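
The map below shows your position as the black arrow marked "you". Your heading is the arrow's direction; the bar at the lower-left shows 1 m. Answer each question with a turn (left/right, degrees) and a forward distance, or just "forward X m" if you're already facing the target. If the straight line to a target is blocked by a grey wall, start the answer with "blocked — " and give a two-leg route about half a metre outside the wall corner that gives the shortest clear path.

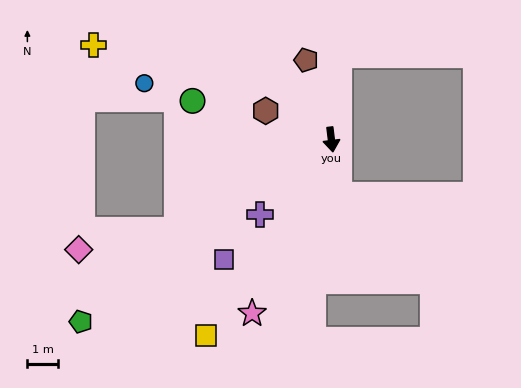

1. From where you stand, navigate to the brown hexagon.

turn right 121°, forward 2.4 m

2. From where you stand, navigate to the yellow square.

turn right 40°, forward 7.7 m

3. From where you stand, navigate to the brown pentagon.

turn right 169°, forward 2.7 m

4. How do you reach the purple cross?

turn right 51°, forward 3.4 m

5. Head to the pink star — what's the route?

turn right 31°, forward 6.3 m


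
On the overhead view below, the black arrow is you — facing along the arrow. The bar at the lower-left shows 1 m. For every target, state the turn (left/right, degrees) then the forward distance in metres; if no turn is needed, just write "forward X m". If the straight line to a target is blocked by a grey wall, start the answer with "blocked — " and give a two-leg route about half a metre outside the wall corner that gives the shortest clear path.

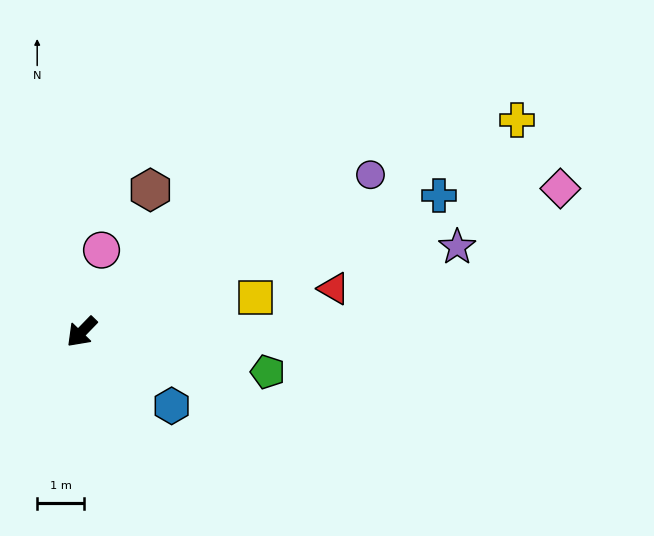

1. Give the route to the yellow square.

turn left 145°, forward 3.8 m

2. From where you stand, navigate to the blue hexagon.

turn left 95°, forward 2.5 m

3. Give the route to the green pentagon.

turn left 122°, forward 4.1 m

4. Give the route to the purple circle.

turn left 163°, forward 7.0 m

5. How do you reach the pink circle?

turn right 149°, forward 1.8 m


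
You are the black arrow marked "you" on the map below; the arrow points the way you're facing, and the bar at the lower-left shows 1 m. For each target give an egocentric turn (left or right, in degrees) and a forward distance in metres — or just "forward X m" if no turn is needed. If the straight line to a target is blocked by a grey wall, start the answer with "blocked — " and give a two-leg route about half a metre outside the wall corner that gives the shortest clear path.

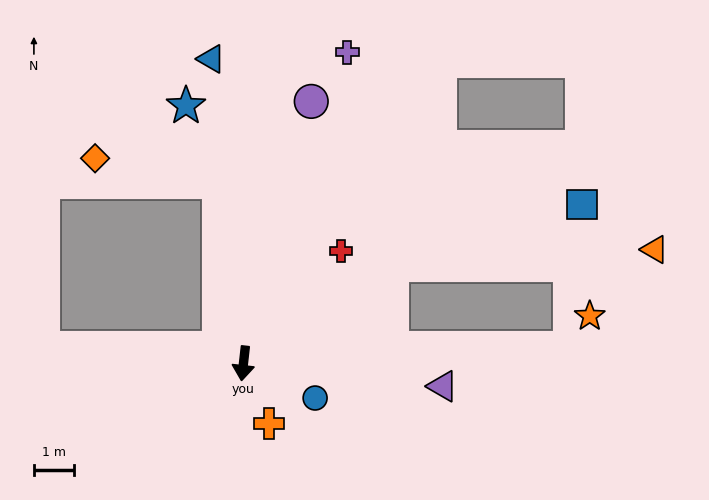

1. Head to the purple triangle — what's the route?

turn left 90°, forward 5.0 m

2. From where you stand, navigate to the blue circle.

turn left 71°, forward 2.0 m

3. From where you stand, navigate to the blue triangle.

turn right 168°, forward 7.7 m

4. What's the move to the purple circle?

turn left 172°, forward 6.8 m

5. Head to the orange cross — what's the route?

turn left 29°, forward 1.6 m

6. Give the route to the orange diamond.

blocked — turn right 166°, forward 4.6 m, then turn left 72°, forward 3.2 m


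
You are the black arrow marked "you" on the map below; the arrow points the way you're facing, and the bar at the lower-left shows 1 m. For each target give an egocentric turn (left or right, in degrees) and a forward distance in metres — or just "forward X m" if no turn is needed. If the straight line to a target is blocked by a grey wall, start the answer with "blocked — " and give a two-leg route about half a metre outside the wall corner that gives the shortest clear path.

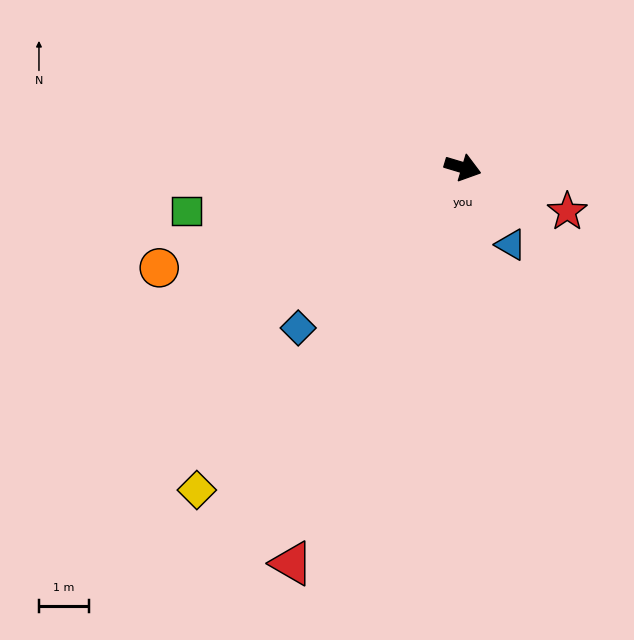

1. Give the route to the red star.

turn right 6°, forward 2.3 m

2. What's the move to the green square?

turn right 154°, forward 5.6 m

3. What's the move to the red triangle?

turn right 97°, forward 8.6 m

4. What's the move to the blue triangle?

turn right 41°, forward 1.8 m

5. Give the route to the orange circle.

turn right 145°, forward 6.4 m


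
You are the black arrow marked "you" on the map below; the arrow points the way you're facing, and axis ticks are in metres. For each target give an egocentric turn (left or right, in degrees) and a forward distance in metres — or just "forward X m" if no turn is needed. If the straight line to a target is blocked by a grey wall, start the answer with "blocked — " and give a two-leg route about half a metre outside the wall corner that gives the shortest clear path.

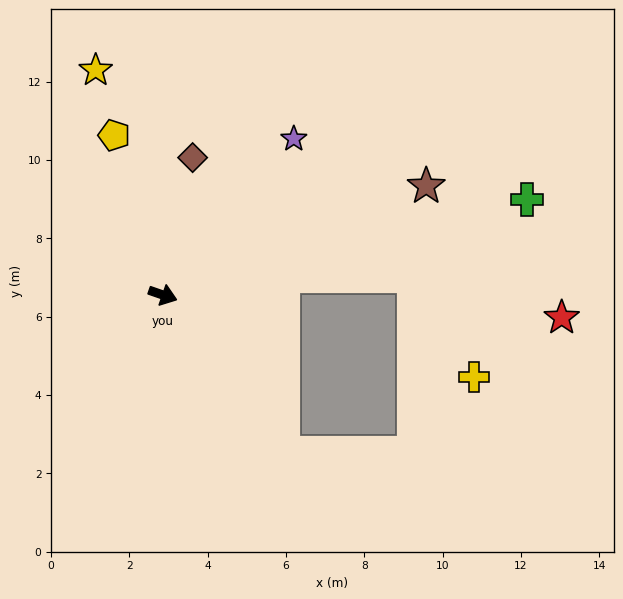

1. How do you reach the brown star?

turn left 42°, forward 7.3 m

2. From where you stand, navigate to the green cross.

turn left 34°, forward 9.6 m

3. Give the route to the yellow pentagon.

turn left 126°, forward 4.3 m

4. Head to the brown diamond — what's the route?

turn left 97°, forward 3.6 m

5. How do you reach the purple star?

turn left 69°, forward 5.2 m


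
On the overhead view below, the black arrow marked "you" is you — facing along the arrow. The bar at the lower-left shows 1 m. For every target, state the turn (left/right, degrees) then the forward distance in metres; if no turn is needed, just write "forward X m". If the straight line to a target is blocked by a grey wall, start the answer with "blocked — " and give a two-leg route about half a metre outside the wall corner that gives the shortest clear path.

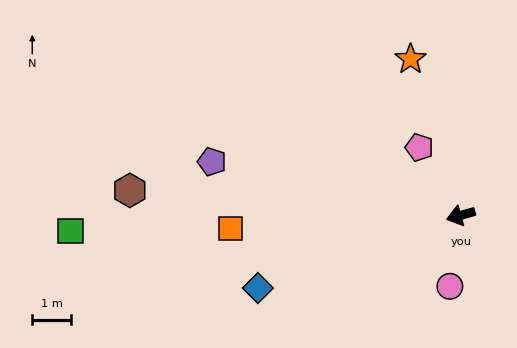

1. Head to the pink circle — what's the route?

turn left 66°, forward 1.9 m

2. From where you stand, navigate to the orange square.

turn right 12°, forward 6.0 m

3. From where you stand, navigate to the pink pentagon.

turn right 74°, forward 2.1 m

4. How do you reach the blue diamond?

turn left 4°, forward 5.6 m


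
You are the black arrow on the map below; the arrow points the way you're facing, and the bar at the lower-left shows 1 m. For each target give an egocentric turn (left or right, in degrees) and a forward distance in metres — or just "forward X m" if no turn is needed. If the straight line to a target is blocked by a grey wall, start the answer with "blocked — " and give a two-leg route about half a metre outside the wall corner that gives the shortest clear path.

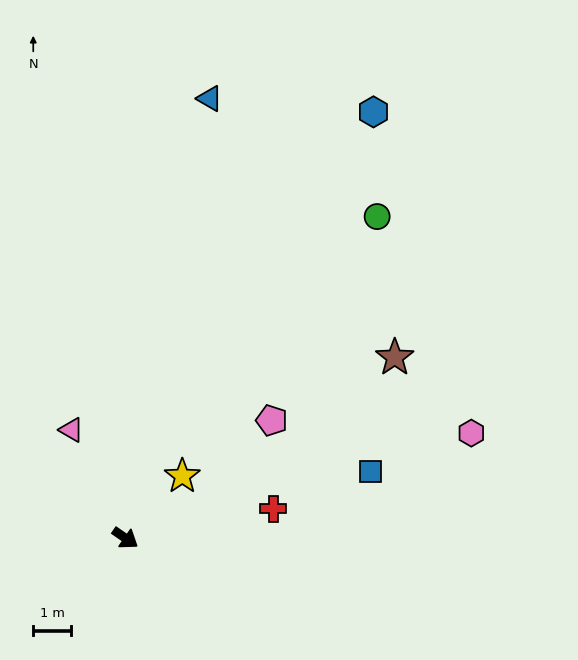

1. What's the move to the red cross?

turn left 46°, forward 3.9 m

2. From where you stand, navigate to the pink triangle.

turn left 151°, forward 3.2 m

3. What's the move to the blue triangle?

turn left 114°, forward 11.7 m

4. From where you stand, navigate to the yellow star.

turn left 82°, forward 2.2 m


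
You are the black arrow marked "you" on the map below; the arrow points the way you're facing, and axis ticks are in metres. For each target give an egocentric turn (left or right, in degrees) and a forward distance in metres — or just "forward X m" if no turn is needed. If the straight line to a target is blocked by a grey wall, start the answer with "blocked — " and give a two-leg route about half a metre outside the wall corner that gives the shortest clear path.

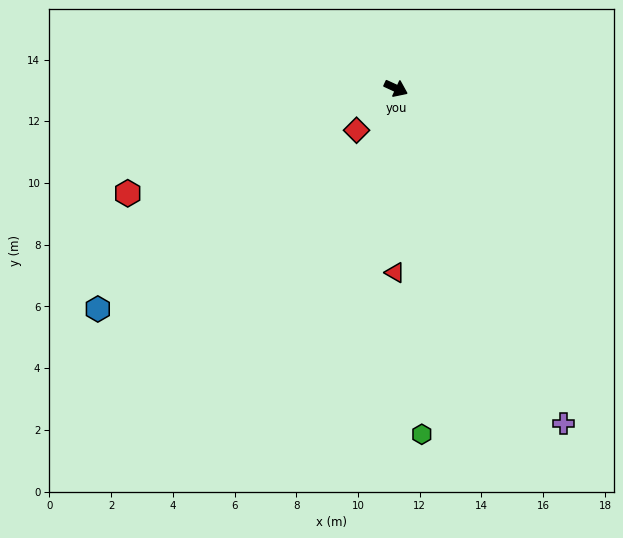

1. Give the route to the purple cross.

turn right 39°, forward 12.1 m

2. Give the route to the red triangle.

turn right 66°, forward 6.0 m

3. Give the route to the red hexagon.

turn right 134°, forward 9.3 m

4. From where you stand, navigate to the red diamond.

turn right 109°, forward 1.9 m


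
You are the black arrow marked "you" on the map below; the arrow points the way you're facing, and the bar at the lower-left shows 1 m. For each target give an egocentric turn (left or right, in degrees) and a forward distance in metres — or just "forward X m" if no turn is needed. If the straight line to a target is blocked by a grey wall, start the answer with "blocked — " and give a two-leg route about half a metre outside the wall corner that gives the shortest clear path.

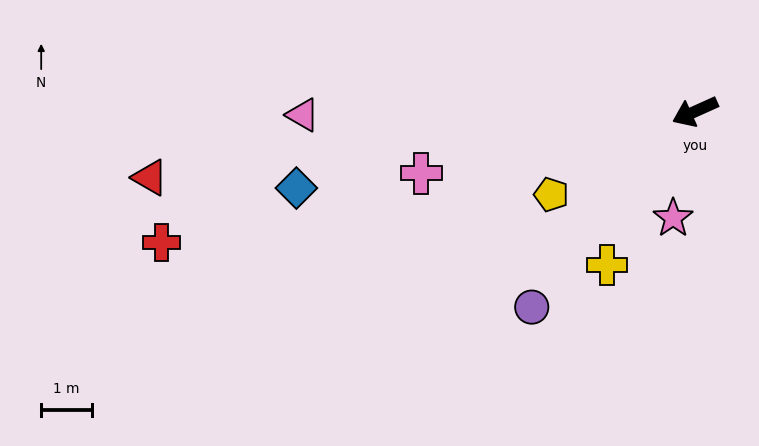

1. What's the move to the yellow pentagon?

turn left 6°, forward 3.3 m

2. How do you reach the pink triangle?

turn right 24°, forward 7.8 m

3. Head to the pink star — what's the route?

turn left 54°, forward 2.2 m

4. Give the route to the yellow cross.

turn left 36°, forward 3.5 m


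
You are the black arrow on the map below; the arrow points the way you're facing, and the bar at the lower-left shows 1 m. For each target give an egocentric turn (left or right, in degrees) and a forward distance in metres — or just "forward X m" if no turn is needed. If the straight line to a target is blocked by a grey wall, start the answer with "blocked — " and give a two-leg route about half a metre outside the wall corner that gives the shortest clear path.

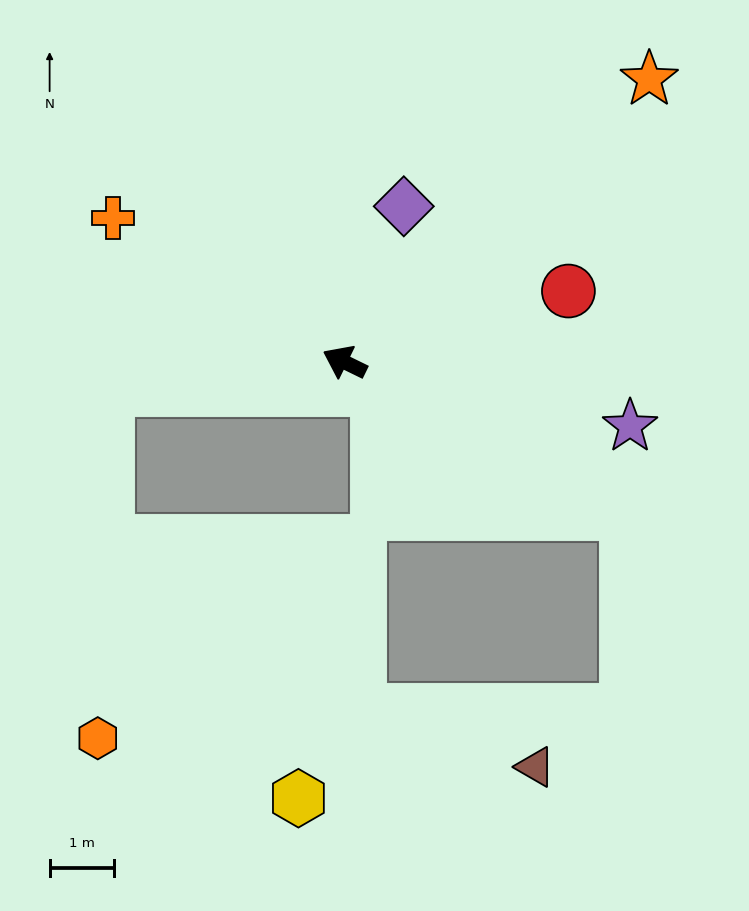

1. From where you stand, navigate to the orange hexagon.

blocked — turn left 32°, forward 3.7 m, then turn left 83°, forward 5.4 m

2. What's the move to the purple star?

turn right 167°, forward 4.5 m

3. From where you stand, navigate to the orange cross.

turn right 6°, forward 4.2 m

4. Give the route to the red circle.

turn right 136°, forward 3.6 m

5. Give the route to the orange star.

turn right 111°, forward 6.4 m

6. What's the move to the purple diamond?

turn right 85°, forward 2.6 m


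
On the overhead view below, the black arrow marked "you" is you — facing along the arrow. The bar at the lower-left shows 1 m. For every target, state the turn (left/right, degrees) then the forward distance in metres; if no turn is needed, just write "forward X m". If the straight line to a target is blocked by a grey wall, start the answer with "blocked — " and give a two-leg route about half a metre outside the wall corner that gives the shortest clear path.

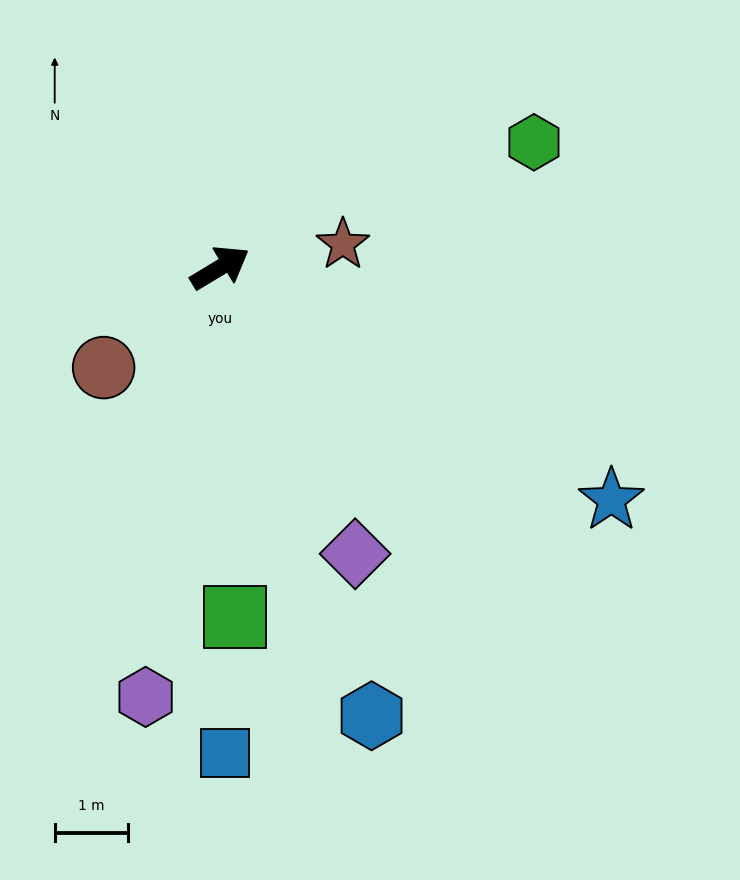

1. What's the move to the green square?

turn right 119°, forward 4.8 m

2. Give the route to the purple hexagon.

turn right 131°, forward 6.0 m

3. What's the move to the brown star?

turn right 20°, forward 1.7 m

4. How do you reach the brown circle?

turn right 170°, forward 2.1 m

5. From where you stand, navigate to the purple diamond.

turn right 96°, forward 4.3 m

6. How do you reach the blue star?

turn right 62°, forward 6.2 m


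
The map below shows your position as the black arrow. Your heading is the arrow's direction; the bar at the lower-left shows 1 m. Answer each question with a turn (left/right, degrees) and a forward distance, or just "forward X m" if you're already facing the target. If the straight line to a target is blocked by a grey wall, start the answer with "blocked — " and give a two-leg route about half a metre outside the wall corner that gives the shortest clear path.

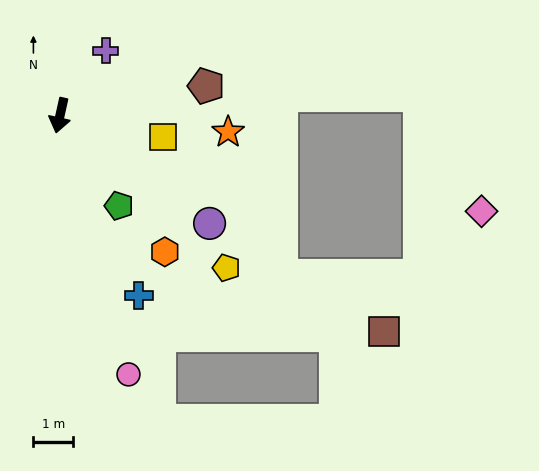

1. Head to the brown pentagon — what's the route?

turn left 114°, forward 3.8 m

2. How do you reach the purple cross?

turn left 157°, forward 2.0 m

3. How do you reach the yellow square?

turn left 91°, forward 2.7 m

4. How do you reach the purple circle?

turn left 67°, forward 4.7 m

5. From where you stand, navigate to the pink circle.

turn left 27°, forward 6.8 m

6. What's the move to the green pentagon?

turn left 46°, forward 2.7 m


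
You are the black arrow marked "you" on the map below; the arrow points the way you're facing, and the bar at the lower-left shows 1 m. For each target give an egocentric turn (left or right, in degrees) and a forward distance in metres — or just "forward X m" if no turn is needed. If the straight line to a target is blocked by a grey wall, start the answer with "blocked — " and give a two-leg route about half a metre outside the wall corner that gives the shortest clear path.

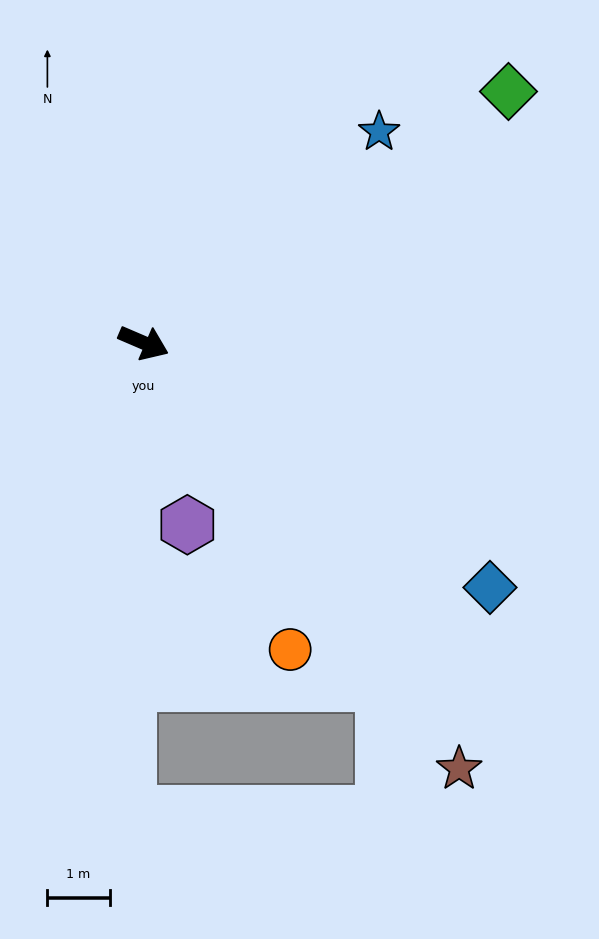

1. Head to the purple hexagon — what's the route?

turn right 53°, forward 3.0 m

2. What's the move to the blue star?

turn left 65°, forward 5.1 m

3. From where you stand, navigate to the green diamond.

turn left 58°, forward 7.1 m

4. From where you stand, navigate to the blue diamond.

turn right 12°, forward 6.8 m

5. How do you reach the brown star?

turn right 30°, forward 8.5 m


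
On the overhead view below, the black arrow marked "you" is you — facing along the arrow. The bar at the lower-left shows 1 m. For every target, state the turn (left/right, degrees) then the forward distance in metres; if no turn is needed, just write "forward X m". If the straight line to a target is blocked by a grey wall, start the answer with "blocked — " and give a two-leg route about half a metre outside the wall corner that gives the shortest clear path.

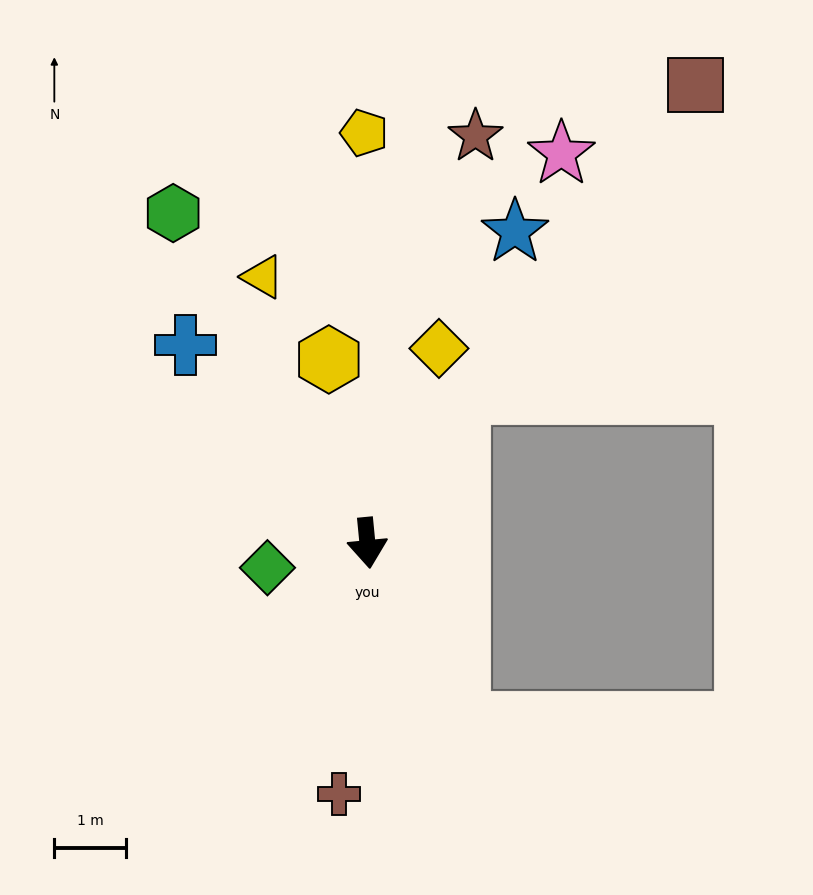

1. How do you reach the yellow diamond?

turn left 154°, forward 2.9 m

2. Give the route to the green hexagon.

turn right 155°, forward 5.3 m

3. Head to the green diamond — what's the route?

turn right 82°, forward 1.4 m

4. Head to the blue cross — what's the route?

turn right 143°, forward 3.7 m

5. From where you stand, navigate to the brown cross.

turn right 12°, forward 3.5 m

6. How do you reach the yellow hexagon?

turn right 174°, forward 2.6 m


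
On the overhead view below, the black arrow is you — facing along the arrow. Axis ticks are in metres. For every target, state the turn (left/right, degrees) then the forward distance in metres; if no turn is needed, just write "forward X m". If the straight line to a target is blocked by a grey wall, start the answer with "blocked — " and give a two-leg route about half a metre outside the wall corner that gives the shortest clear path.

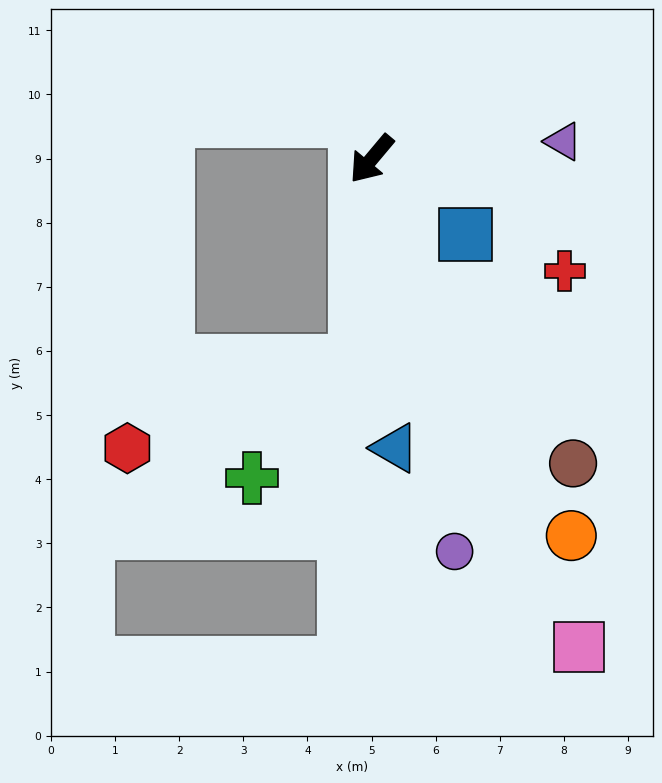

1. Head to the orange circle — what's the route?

turn left 68°, forward 6.6 m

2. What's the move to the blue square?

turn left 91°, forward 1.9 m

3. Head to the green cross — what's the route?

blocked — turn left 36°, forward 3.2 m, then turn right 38°, forward 2.4 m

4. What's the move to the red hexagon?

blocked — turn left 36°, forward 3.2 m, then turn right 65°, forward 3.8 m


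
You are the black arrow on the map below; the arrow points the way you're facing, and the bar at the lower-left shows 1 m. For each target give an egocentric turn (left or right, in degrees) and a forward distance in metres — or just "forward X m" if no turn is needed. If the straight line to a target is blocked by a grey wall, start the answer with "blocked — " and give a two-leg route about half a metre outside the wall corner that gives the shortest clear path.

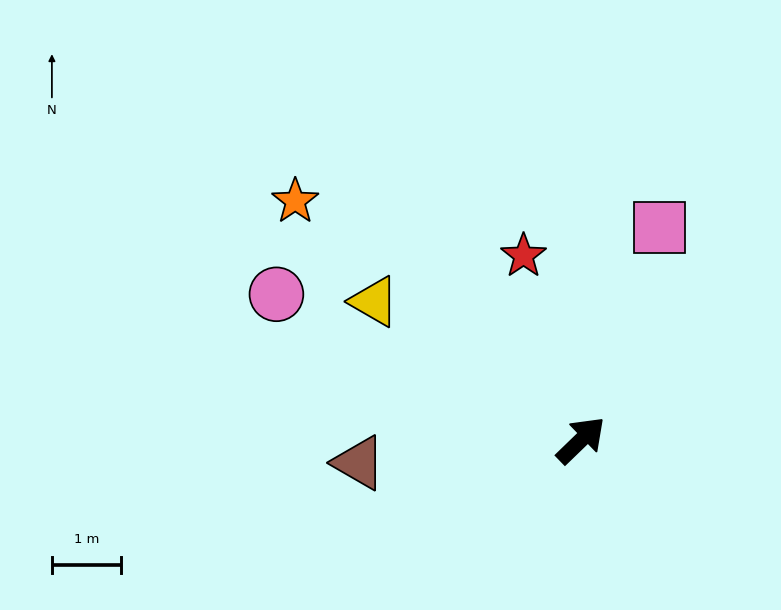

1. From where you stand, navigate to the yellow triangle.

turn left 102°, forward 3.6 m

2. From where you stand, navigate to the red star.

turn left 63°, forward 2.8 m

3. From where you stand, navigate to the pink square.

turn left 26°, forward 3.3 m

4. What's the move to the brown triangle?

turn left 142°, forward 3.2 m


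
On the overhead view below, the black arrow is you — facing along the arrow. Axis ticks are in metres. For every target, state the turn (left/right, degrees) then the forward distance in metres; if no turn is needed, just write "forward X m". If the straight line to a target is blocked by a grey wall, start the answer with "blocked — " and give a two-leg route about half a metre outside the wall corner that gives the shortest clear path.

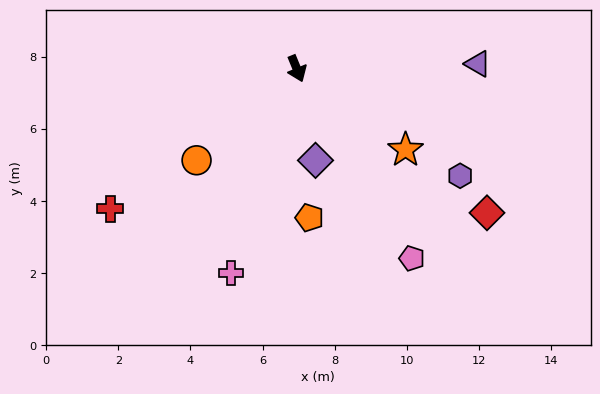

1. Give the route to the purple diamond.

turn right 11°, forward 2.6 m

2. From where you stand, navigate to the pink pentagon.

turn left 9°, forward 6.1 m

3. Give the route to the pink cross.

turn right 40°, forward 6.0 m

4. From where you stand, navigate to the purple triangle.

turn left 69°, forward 5.0 m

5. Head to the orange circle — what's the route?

turn right 70°, forward 3.8 m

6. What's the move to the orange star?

turn left 31°, forward 3.8 m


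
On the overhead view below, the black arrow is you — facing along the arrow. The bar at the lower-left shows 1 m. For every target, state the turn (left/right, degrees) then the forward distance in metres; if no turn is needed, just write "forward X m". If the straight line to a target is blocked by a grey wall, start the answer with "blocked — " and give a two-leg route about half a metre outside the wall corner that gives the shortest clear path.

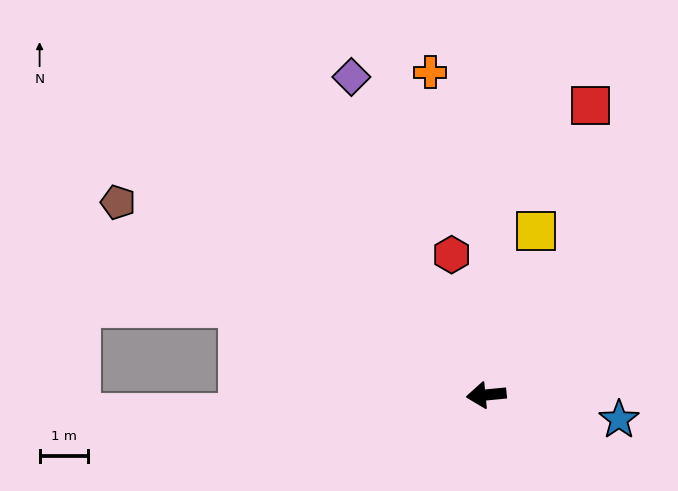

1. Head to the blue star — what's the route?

turn left 164°, forward 2.8 m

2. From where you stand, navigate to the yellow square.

turn right 112°, forward 3.6 m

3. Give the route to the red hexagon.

turn right 82°, forward 3.0 m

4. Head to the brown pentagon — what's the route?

turn right 33°, forward 8.6 m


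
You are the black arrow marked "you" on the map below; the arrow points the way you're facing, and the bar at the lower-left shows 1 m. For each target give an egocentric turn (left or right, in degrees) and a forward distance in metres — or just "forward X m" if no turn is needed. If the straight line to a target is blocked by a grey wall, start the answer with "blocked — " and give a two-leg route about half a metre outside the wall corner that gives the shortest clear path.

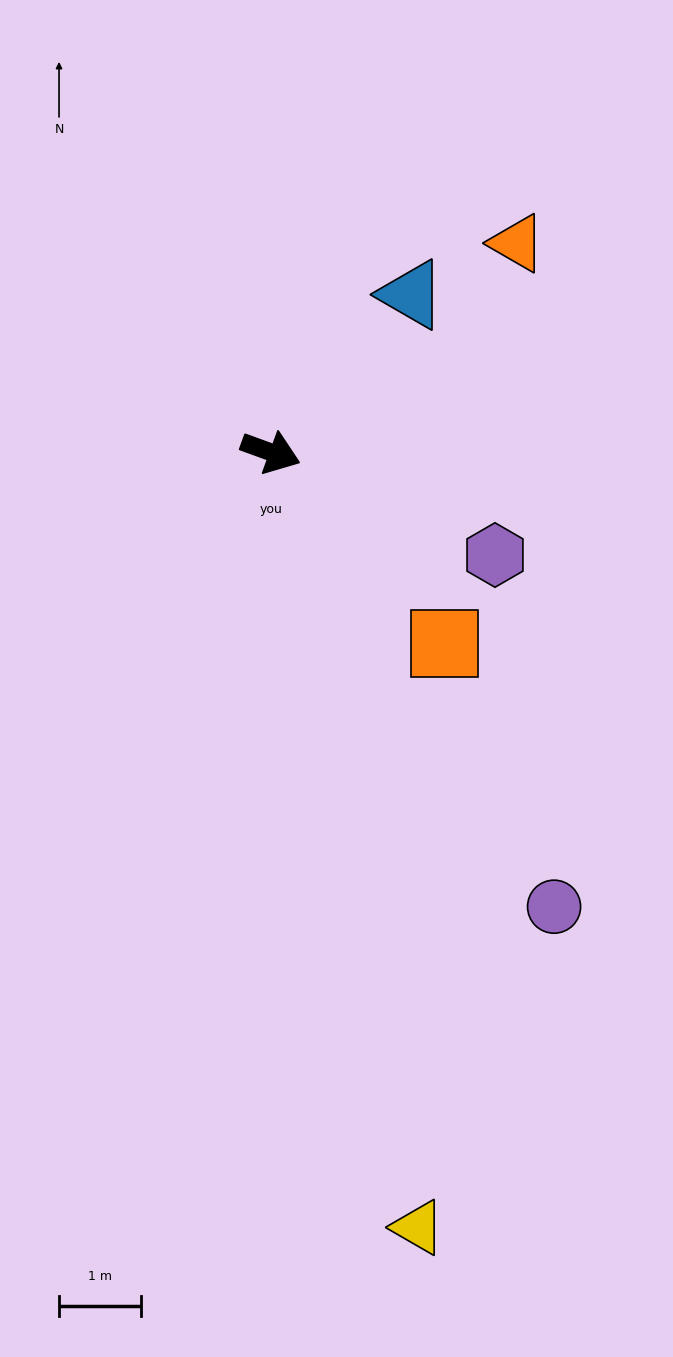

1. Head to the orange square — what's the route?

turn right 28°, forward 3.2 m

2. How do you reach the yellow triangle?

turn right 59°, forward 9.7 m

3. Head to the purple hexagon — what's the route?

turn right 5°, forward 3.0 m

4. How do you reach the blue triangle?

turn left 68°, forward 2.6 m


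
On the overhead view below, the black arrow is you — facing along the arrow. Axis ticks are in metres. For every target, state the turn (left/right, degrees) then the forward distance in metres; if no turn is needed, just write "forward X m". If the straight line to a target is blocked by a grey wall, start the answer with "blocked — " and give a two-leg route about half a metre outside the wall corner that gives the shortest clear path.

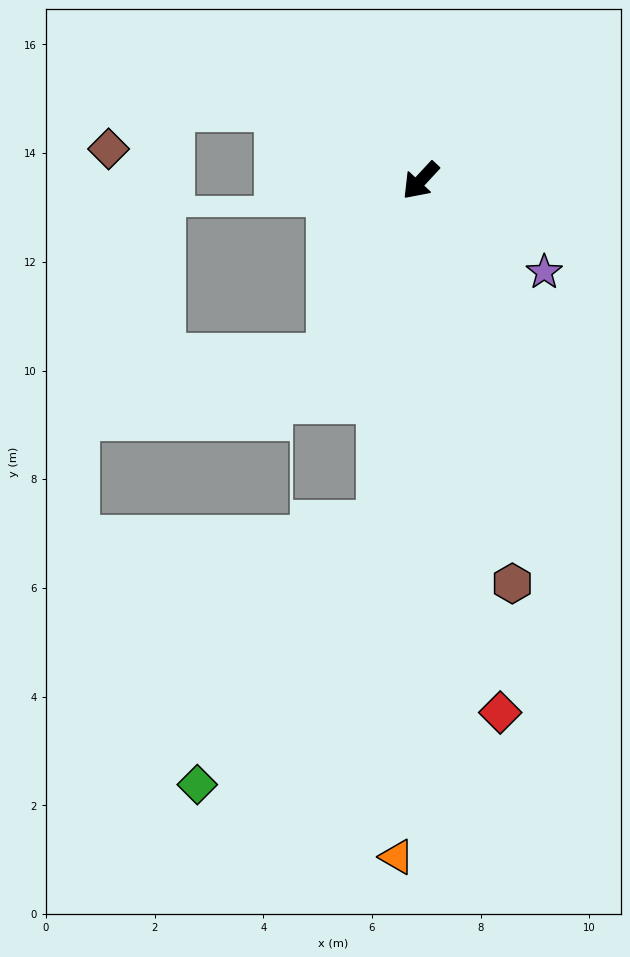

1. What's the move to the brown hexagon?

turn left 56°, forward 7.6 m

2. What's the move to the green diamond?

blocked — turn left 36°, forward 6.4 m, then turn right 28°, forward 5.9 m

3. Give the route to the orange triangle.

turn left 41°, forward 12.5 m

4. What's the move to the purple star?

turn left 96°, forward 2.8 m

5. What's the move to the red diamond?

turn left 51°, forward 9.9 m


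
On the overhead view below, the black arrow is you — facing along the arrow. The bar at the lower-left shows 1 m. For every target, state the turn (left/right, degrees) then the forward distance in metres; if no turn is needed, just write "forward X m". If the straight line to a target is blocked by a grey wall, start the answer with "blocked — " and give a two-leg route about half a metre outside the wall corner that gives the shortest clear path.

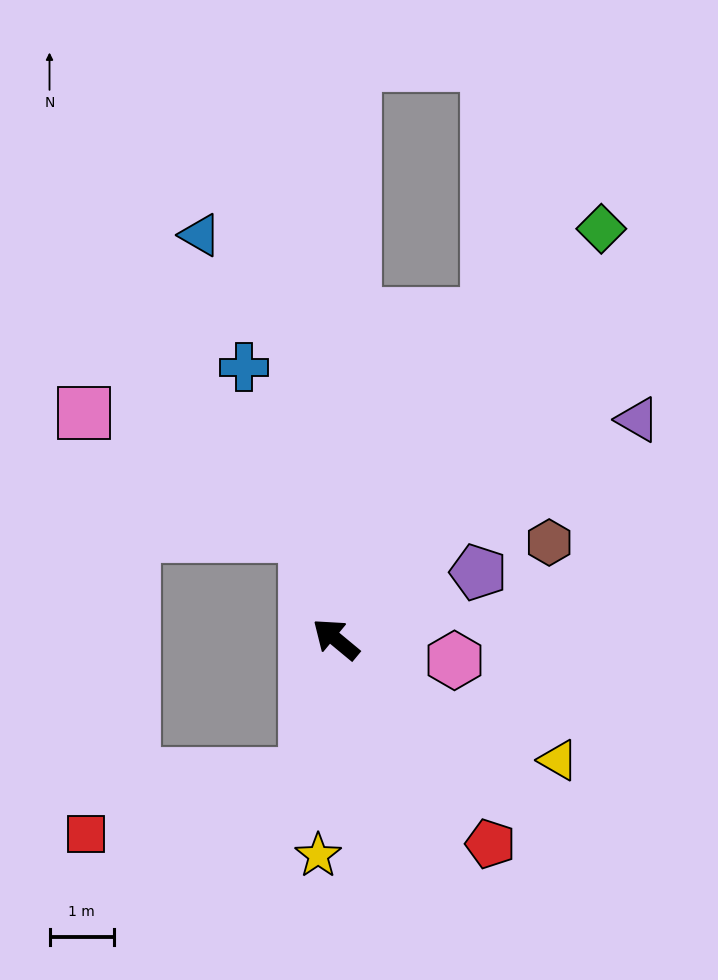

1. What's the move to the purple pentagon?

turn right 115°, forward 2.5 m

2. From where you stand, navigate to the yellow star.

turn left 125°, forward 3.4 m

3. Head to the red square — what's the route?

blocked — turn left 117°, forward 2.2 m, then turn right 62°, forward 3.5 m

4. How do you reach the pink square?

blocked — turn right 34°, forward 1.7 m, then turn left 45°, forward 3.9 m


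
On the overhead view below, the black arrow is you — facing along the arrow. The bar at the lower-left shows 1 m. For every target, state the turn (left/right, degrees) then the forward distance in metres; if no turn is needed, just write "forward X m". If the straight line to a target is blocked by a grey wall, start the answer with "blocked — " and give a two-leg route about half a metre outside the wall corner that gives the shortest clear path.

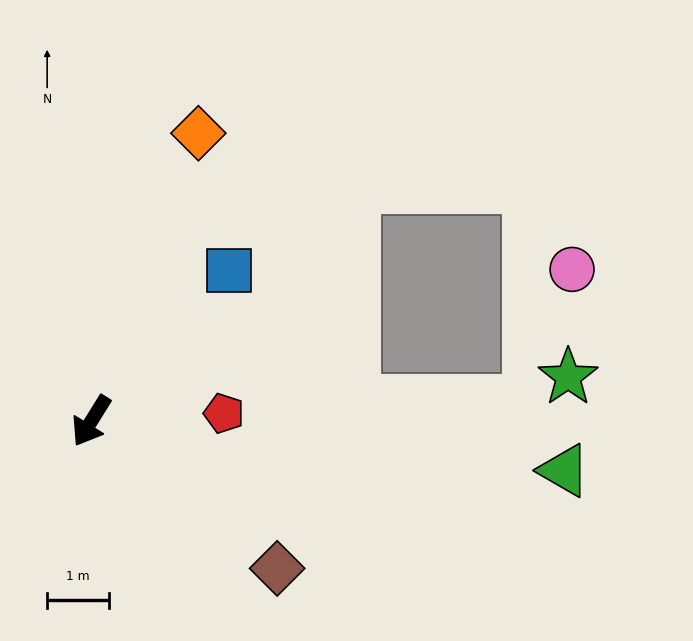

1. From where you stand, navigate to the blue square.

turn left 169°, forward 3.3 m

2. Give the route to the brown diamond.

turn left 83°, forward 3.8 m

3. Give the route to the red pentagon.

turn left 125°, forward 2.1 m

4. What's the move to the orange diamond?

turn right 168°, forward 4.9 m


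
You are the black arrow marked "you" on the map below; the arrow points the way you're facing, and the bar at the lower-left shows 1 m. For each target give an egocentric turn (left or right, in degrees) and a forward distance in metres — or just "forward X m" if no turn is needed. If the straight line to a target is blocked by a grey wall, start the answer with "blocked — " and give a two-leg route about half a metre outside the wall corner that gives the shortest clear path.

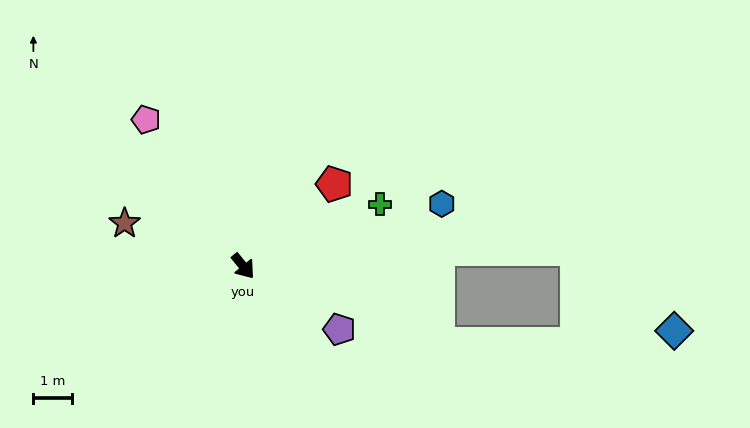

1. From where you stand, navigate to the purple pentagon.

turn left 18°, forward 3.0 m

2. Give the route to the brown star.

turn right 149°, forward 3.3 m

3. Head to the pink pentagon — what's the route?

turn left 174°, forward 4.6 m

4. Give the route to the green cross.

turn left 75°, forward 3.9 m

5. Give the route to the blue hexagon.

turn left 68°, forward 5.5 m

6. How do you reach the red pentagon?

turn left 93°, forward 3.2 m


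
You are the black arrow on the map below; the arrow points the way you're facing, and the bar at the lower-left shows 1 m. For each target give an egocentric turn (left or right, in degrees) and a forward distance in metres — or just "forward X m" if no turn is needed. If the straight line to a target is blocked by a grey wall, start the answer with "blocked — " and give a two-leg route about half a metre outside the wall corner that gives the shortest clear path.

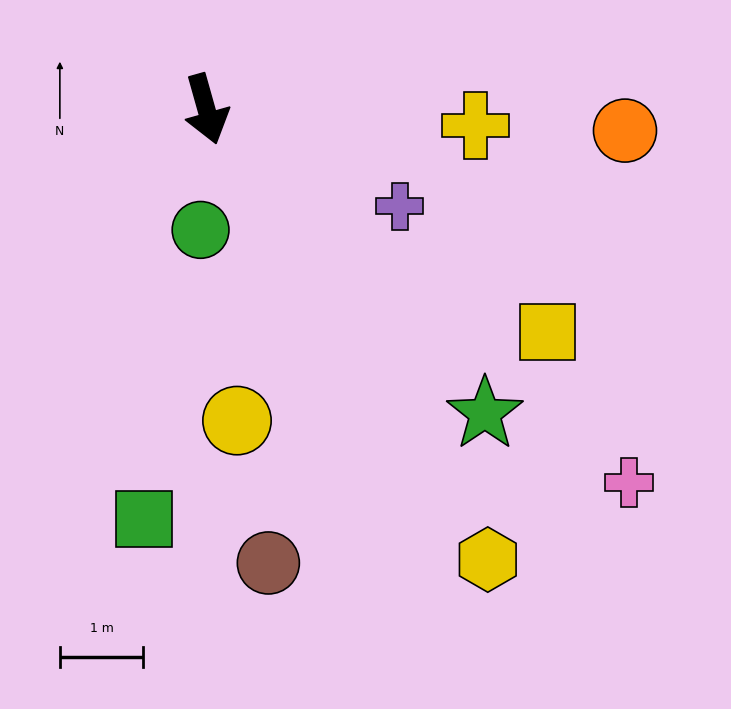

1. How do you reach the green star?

turn left 27°, forward 5.0 m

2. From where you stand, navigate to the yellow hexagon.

turn left 16°, forward 6.4 m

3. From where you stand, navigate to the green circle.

turn right 18°, forward 1.5 m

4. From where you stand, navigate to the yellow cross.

turn left 71°, forward 3.2 m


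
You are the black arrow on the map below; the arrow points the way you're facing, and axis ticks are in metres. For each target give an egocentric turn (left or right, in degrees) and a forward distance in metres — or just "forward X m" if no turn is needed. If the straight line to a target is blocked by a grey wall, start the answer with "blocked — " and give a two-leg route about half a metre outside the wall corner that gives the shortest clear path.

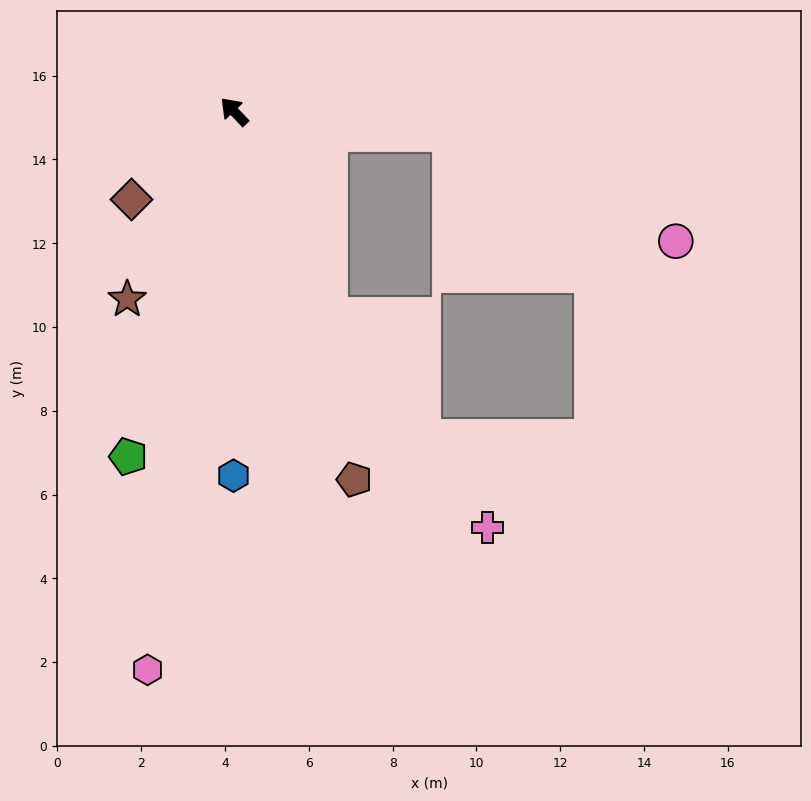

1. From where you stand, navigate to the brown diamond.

turn left 87°, forward 3.2 m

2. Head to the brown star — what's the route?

turn left 107°, forward 5.2 m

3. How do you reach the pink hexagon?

turn left 127°, forward 13.5 m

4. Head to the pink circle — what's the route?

blocked — turn right 140°, forward 5.2 m, then turn right 19°, forward 6.0 m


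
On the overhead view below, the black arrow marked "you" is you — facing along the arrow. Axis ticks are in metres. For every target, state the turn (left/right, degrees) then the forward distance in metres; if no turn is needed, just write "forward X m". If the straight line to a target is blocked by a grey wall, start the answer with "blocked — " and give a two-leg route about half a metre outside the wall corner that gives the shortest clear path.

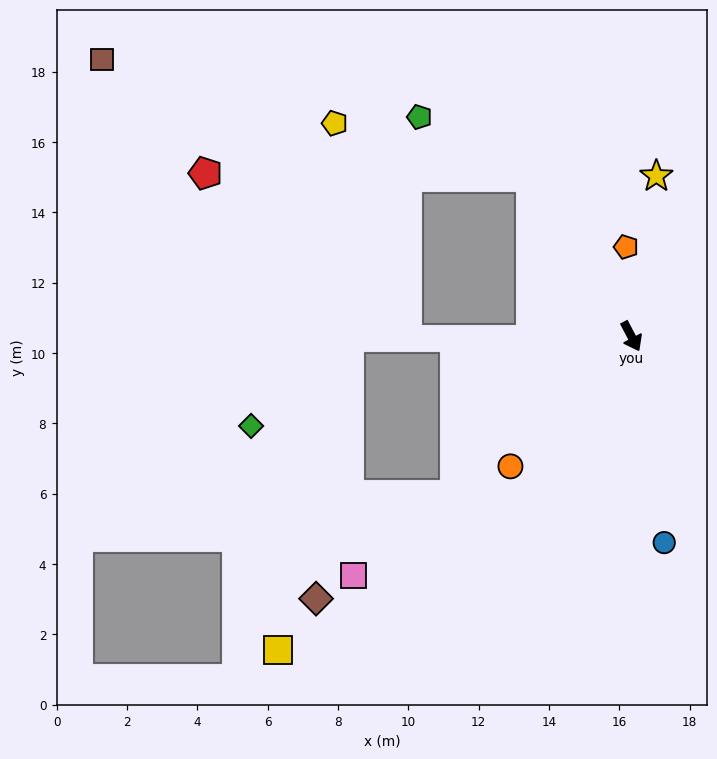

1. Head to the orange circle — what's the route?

turn right 71°, forward 5.1 m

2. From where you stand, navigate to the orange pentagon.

turn left 156°, forward 2.5 m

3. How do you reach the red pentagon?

blocked — turn right 175°, forward 5.4 m, then turn left 57°, forward 9.3 m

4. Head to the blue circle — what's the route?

turn right 19°, forward 5.9 m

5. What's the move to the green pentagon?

blocked — turn right 175°, forward 5.4 m, then turn left 29°, forward 3.6 m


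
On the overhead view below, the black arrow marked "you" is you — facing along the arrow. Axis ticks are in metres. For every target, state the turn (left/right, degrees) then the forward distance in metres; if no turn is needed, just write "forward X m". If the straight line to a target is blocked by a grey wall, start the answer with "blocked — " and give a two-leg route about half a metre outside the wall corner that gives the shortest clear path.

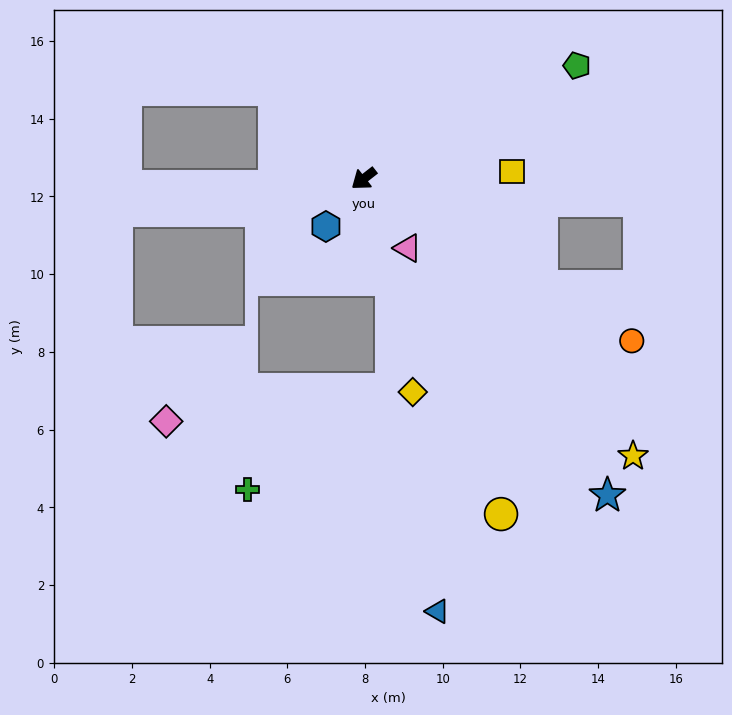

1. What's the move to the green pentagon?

turn left 170°, forward 6.2 m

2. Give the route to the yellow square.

turn left 145°, forward 3.8 m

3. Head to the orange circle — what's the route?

turn left 111°, forward 8.1 m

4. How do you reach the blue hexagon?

turn left 14°, forward 1.6 m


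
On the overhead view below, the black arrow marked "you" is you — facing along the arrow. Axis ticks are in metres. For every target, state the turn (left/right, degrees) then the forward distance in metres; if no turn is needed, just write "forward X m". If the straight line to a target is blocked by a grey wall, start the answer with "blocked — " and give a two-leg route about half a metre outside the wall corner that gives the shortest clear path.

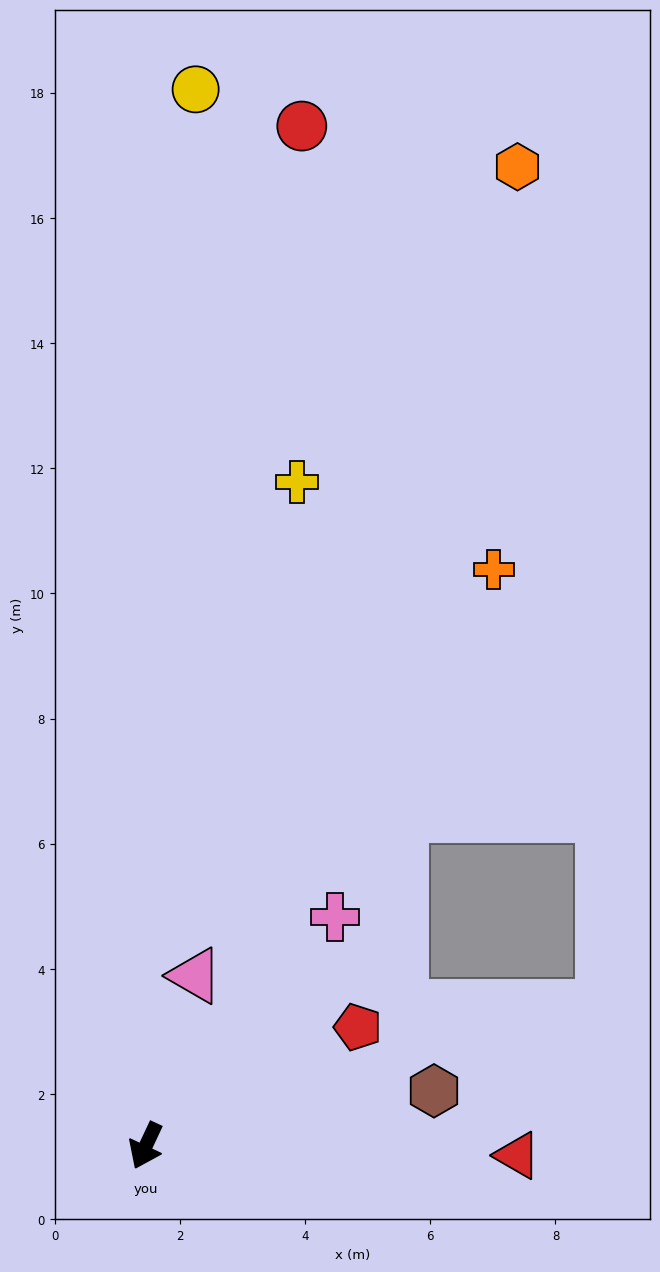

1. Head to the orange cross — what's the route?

turn left 174°, forward 10.8 m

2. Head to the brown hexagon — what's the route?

turn left 126°, forward 4.7 m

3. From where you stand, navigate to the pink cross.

turn left 166°, forward 4.7 m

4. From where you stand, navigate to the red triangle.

turn left 114°, forward 5.9 m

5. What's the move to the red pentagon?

turn left 144°, forward 3.9 m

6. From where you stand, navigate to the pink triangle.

turn right 171°, forward 2.8 m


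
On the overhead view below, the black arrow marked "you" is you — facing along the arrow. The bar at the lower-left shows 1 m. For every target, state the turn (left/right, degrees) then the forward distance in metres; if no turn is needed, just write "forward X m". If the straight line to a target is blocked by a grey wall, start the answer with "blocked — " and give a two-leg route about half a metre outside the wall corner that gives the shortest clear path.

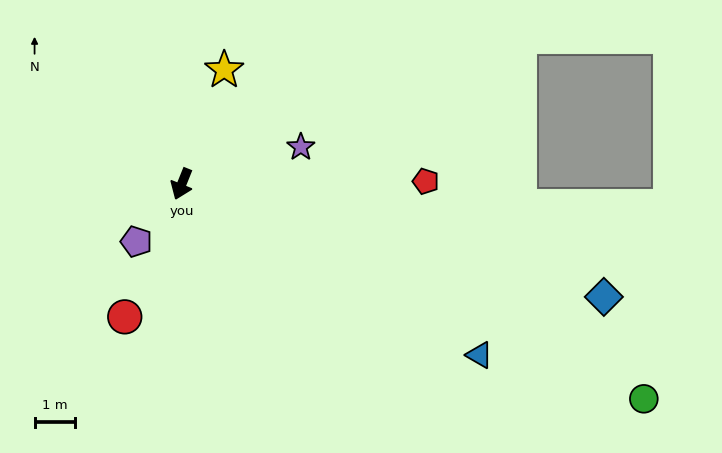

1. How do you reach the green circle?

turn left 87°, forward 12.8 m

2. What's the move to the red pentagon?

turn left 113°, forward 6.1 m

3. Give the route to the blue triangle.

turn left 82°, forward 8.6 m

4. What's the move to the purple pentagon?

turn right 16°, forward 1.8 m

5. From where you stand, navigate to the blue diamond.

turn left 97°, forward 10.9 m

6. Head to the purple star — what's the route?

turn left 129°, forward 3.1 m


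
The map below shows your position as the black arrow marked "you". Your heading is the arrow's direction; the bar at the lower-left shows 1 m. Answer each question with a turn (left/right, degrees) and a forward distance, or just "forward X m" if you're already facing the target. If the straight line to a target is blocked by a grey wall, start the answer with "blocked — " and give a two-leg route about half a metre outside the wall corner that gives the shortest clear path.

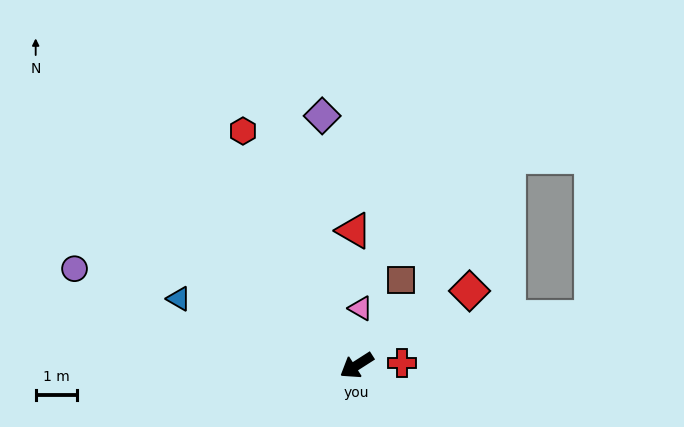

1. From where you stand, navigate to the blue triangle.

turn right 53°, forward 4.6 m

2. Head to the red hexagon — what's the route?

turn right 97°, forward 6.3 m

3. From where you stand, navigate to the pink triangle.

turn right 127°, forward 1.4 m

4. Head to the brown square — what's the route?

turn right 150°, forward 2.4 m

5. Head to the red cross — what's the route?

turn left 150°, forward 1.1 m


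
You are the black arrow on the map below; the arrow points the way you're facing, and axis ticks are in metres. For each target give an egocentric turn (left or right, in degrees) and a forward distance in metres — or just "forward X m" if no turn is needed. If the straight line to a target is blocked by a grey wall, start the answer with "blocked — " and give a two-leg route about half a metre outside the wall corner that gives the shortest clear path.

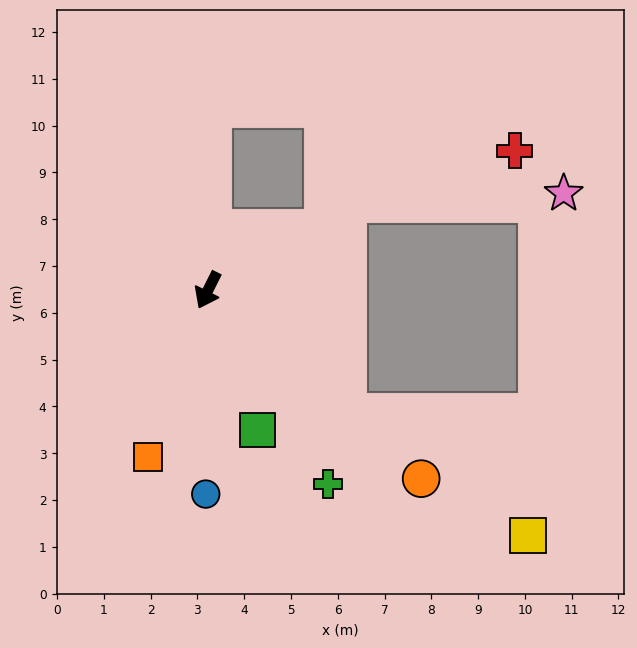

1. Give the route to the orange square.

turn left 7°, forward 3.8 m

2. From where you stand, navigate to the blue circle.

turn left 26°, forward 4.4 m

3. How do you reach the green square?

turn left 46°, forward 3.2 m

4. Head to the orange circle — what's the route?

turn left 75°, forward 6.1 m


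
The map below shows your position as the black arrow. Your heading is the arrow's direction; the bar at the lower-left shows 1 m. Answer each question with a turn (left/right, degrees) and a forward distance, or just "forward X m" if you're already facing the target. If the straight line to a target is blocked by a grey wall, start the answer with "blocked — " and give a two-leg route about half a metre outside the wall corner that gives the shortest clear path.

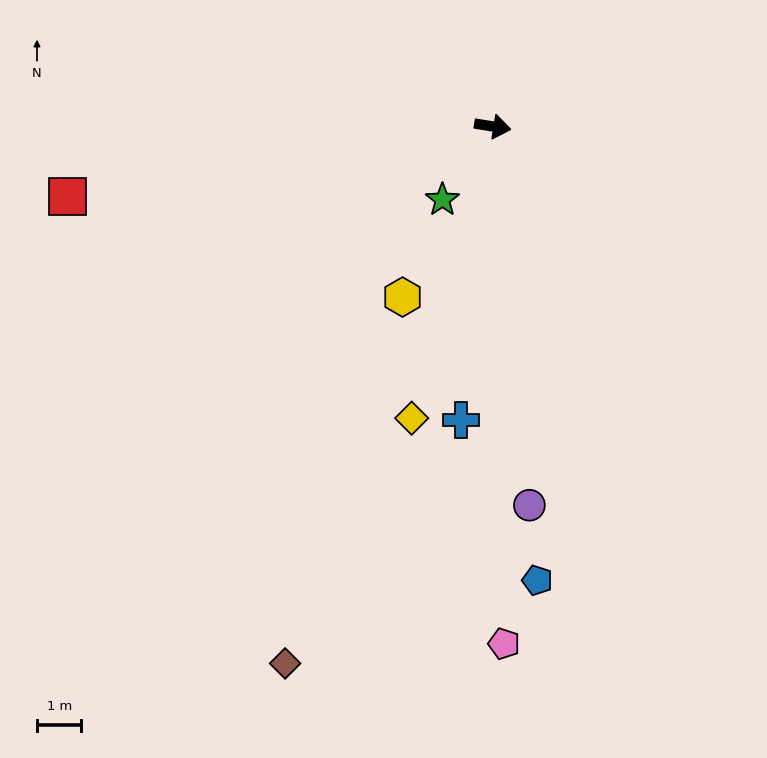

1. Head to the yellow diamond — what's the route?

turn right 96°, forward 6.8 m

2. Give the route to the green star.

turn right 115°, forward 2.0 m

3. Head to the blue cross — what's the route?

turn right 87°, forward 6.7 m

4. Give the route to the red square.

turn right 161°, forward 9.7 m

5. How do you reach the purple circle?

turn right 75°, forward 8.6 m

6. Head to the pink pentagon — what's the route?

turn right 80°, forward 11.7 m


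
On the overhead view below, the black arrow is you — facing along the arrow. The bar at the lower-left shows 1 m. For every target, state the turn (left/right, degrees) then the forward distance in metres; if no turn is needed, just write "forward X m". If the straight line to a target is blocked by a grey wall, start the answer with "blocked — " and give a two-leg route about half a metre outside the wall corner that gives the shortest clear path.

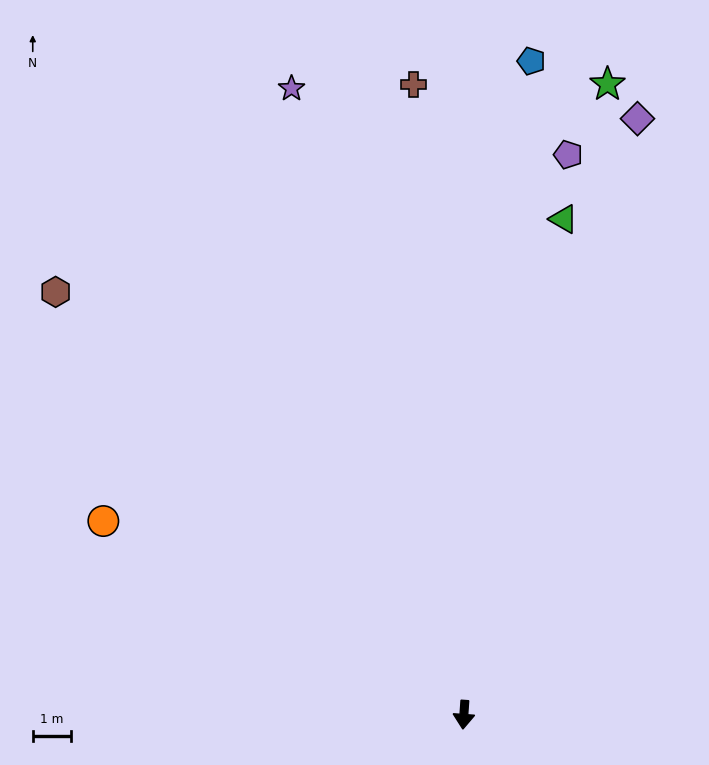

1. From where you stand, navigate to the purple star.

turn right 161°, forward 16.9 m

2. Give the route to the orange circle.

turn right 114°, forward 10.7 m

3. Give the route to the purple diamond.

turn left 168°, forward 16.2 m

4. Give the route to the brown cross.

turn right 171°, forward 16.5 m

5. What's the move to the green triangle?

turn left 173°, forward 13.2 m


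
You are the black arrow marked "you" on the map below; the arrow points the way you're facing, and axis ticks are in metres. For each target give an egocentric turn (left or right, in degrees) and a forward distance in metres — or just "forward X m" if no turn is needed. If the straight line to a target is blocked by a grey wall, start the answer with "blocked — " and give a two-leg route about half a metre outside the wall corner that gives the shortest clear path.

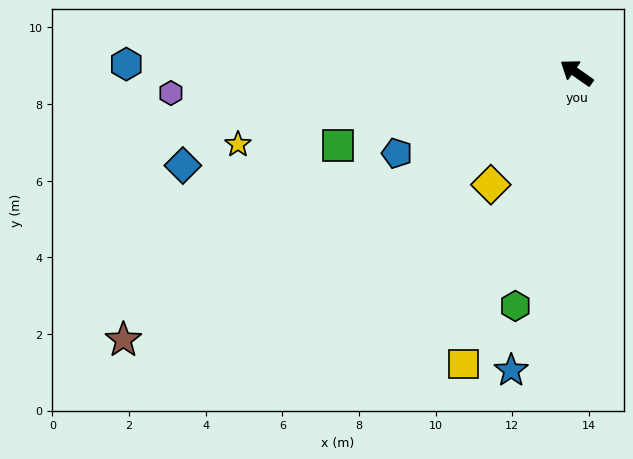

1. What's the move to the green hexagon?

turn left 110°, forward 6.3 m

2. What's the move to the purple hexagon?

turn left 38°, forward 10.6 m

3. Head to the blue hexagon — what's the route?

turn left 34°, forward 11.8 m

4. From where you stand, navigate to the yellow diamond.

turn left 88°, forward 3.7 m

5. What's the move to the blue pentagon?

turn left 59°, forward 5.1 m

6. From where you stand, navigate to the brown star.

turn left 66°, forward 13.7 m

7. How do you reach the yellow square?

turn left 104°, forward 8.2 m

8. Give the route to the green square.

turn left 52°, forward 6.5 m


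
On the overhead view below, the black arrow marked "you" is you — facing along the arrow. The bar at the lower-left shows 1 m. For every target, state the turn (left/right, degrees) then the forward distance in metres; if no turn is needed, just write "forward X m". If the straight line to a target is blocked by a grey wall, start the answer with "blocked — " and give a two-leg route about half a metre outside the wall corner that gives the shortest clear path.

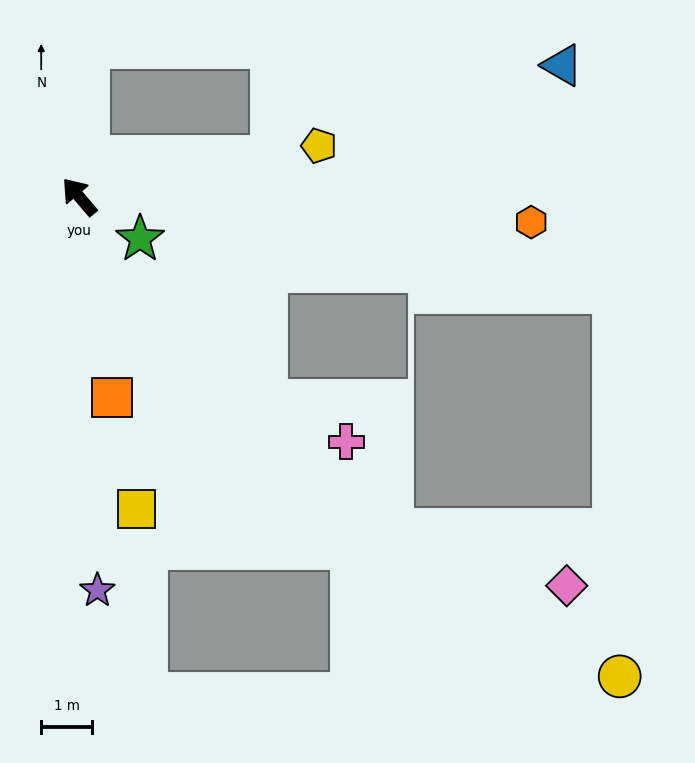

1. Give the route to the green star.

turn right 165°, forward 1.5 m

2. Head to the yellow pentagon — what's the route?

turn right 118°, forward 4.8 m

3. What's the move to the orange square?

turn left 149°, forward 4.0 m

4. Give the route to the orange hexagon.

turn right 134°, forward 8.9 m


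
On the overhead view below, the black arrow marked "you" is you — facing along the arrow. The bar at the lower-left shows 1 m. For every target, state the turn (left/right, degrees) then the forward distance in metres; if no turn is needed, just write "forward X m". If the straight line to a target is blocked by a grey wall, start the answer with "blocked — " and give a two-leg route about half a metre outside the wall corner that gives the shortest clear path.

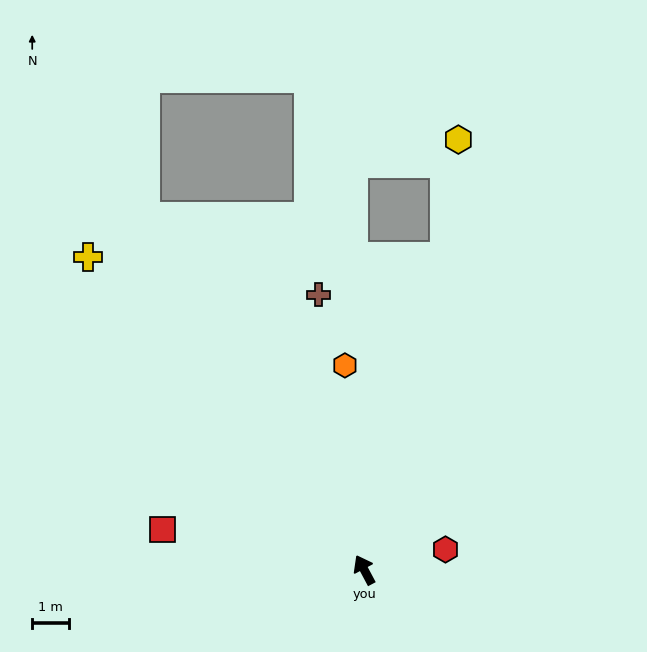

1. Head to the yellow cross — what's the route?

turn left 13°, forward 11.4 m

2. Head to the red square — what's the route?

turn left 51°, forward 5.6 m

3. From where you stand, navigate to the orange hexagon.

turn right 23°, forward 5.6 m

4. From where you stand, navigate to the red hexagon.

turn right 104°, forward 2.3 m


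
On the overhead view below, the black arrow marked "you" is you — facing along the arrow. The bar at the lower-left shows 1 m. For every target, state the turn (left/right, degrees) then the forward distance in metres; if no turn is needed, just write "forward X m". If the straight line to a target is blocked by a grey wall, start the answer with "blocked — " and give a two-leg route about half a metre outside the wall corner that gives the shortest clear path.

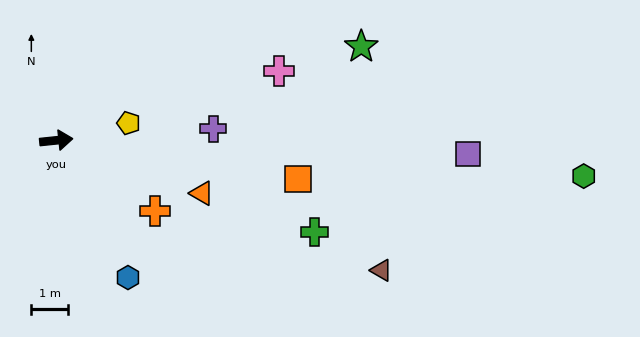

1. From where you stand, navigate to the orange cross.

turn right 42°, forward 3.3 m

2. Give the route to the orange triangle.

turn right 26°, forward 4.2 m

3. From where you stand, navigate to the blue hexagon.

turn right 68°, forward 4.2 m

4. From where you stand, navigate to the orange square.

turn right 15°, forward 6.6 m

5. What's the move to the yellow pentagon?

turn left 8°, forward 2.0 m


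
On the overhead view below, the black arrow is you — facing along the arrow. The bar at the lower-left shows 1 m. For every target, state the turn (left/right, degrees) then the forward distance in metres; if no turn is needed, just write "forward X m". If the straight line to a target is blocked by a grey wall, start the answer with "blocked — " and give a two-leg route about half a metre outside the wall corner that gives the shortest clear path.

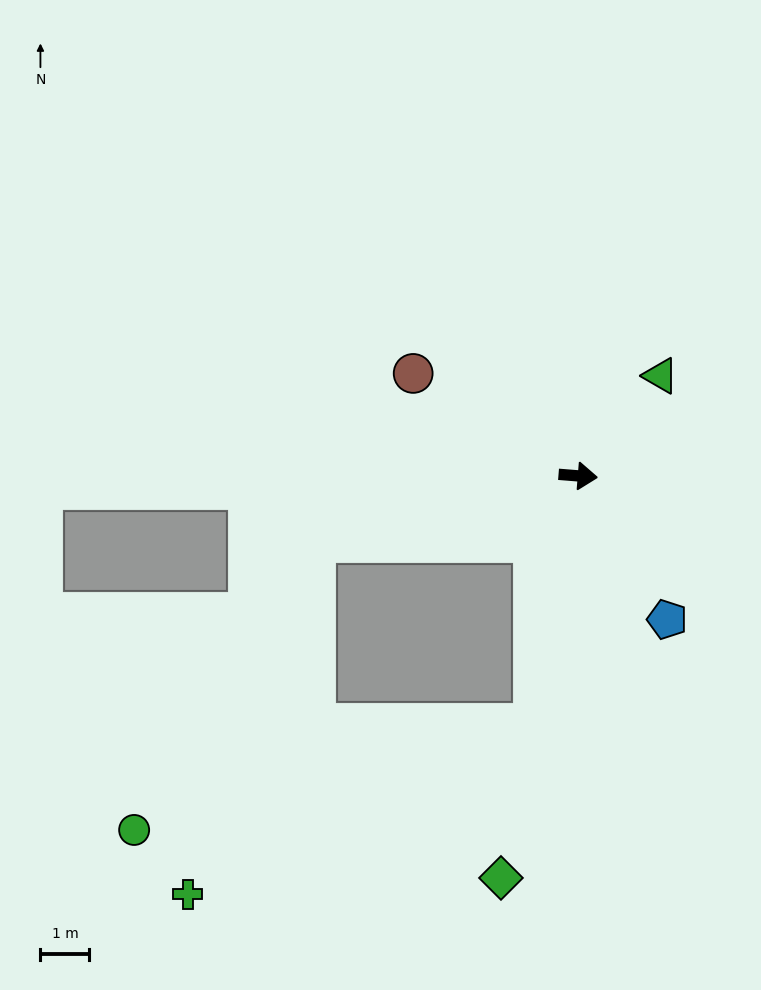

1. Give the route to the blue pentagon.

turn right 54°, forward 3.5 m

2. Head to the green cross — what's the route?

blocked — turn right 95°, forward 5.1 m, then turn right 54°, forward 7.9 m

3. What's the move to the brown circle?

turn left 153°, forward 4.0 m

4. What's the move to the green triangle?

turn left 55°, forward 2.6 m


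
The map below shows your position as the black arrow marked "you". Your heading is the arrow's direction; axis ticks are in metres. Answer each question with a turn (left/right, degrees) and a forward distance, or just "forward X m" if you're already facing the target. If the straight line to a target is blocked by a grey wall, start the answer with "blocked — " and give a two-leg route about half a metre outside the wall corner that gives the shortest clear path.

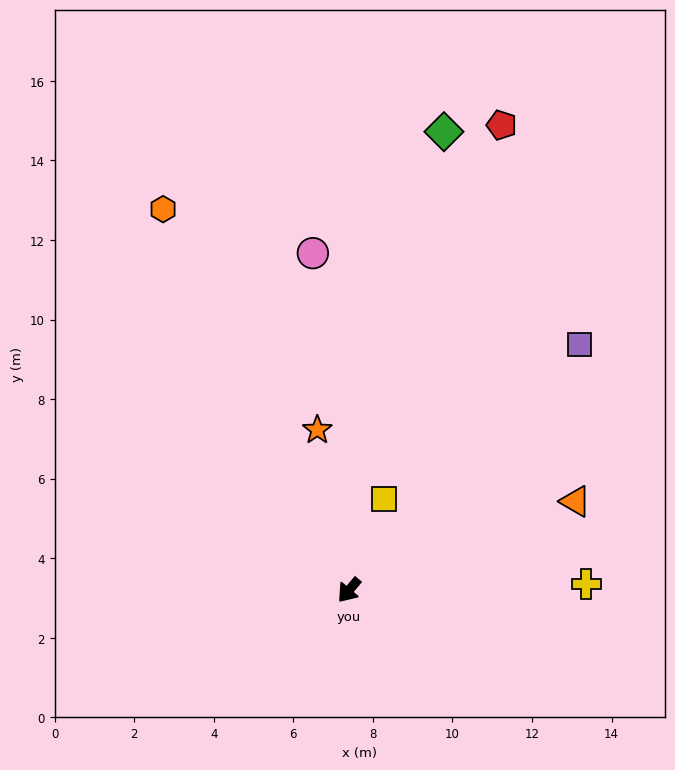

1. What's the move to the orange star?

turn right 129°, forward 4.1 m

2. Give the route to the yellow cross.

turn left 132°, forward 6.0 m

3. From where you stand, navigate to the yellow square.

turn right 161°, forward 2.4 m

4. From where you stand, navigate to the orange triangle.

turn left 152°, forward 6.1 m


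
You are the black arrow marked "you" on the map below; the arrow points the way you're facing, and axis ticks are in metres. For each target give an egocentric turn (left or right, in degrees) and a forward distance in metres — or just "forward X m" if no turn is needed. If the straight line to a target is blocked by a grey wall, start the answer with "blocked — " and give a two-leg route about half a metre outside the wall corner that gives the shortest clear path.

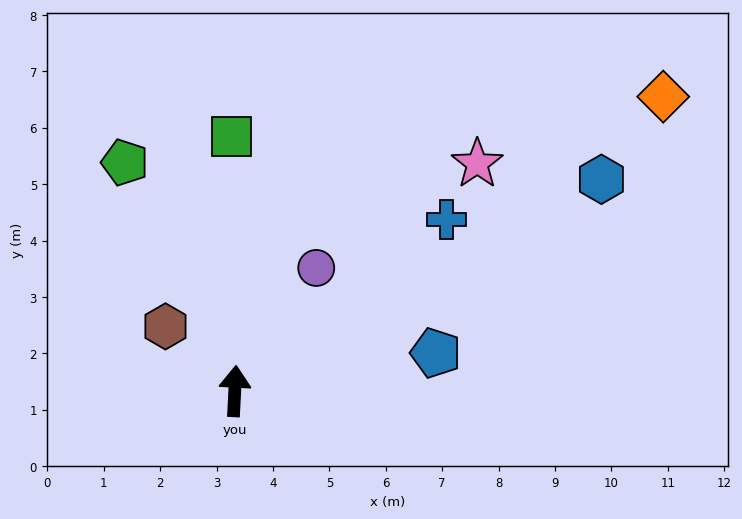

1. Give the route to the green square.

turn left 4°, forward 4.5 m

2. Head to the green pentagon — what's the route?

turn left 29°, forward 4.5 m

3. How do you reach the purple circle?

turn right 31°, forward 2.6 m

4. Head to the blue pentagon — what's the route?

turn right 76°, forward 3.6 m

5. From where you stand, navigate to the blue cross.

turn right 48°, forward 4.8 m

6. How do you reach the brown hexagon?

turn left 50°, forward 1.7 m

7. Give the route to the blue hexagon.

turn right 57°, forward 7.5 m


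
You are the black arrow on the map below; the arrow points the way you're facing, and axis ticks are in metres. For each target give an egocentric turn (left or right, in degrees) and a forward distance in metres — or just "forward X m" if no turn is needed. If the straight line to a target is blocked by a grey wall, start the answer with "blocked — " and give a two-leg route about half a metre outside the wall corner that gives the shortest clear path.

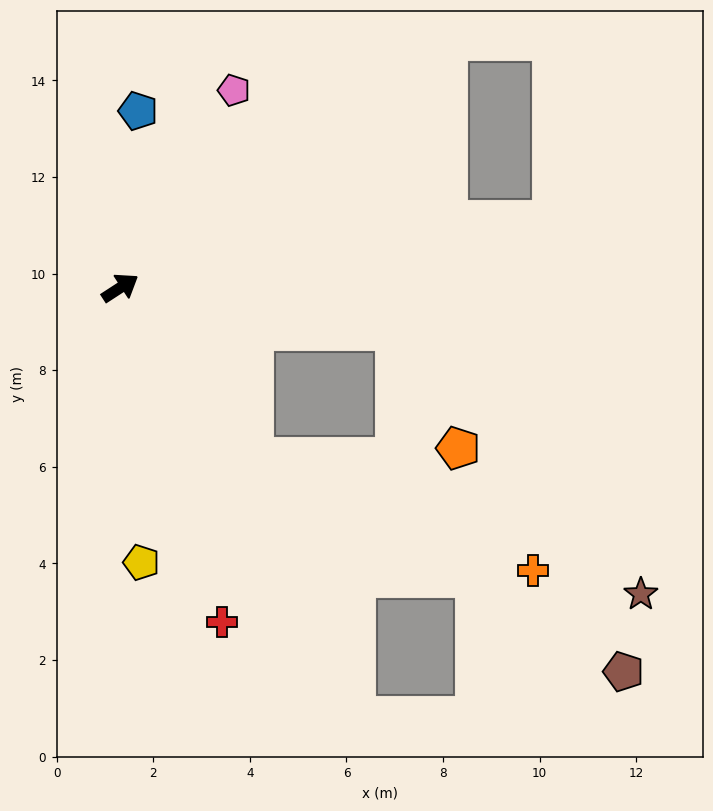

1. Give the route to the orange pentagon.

blocked — turn right 42°, forward 5.8 m, then turn right 53°, forward 2.8 m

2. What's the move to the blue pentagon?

turn left 51°, forward 3.7 m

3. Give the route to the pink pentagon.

turn left 27°, forward 4.7 m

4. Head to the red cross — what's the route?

turn right 106°, forward 7.2 m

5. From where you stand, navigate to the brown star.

blocked — turn right 42°, forward 5.8 m, then turn right 38°, forward 7.5 m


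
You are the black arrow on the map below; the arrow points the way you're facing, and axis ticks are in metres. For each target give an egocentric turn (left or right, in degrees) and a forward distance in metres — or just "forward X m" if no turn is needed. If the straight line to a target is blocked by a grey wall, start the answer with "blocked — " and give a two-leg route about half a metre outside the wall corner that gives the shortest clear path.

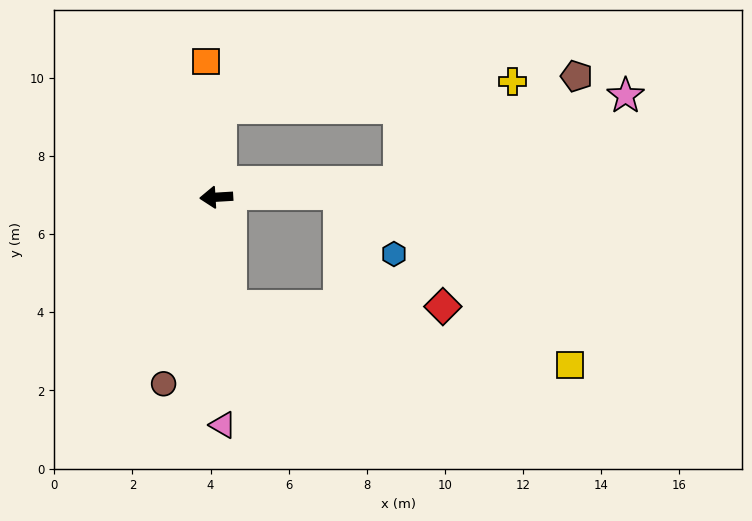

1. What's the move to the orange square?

turn right 89°, forward 3.5 m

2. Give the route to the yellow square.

blocked — turn left 94°, forward 2.8 m, then turn left 73°, forward 8.8 m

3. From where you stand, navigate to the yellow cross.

blocked — turn right 96°, forward 2.3 m, then turn right 82°, forward 7.5 m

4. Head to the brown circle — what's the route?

turn left 71°, forward 5.0 m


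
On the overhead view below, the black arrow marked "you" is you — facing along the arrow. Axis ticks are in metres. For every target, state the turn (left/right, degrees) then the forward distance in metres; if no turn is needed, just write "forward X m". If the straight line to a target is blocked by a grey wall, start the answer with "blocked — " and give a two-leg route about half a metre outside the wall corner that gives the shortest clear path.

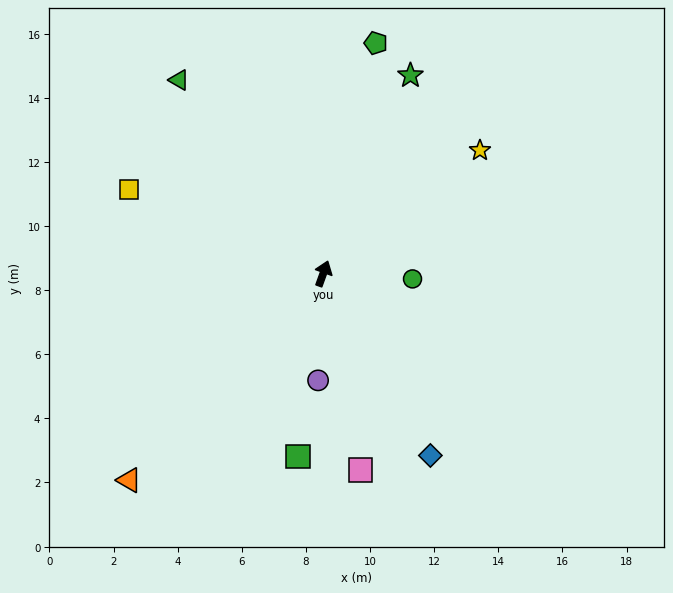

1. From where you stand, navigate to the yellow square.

turn left 86°, forward 6.6 m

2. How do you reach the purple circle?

turn right 163°, forward 3.3 m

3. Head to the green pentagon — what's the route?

turn left 7°, forward 7.4 m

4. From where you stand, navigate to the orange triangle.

turn left 157°, forward 8.8 m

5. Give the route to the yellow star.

turn right 32°, forward 6.2 m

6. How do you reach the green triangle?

turn left 57°, forward 7.5 m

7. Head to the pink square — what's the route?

turn right 149°, forward 6.2 m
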